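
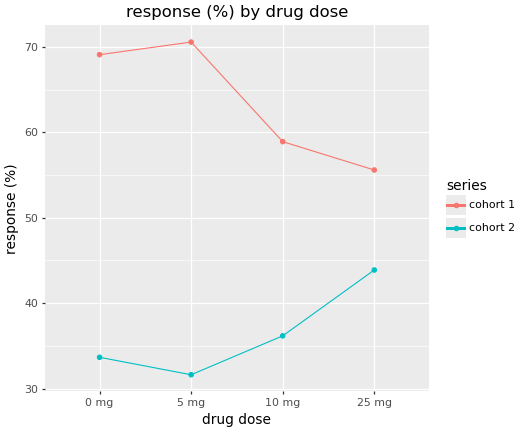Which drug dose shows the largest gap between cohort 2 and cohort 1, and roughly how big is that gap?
5 mg, ≈ 40 %

5 mg: cohort 2 ≈ 30, cohort 1 ≈ 70 → gap ≈ 40. Next-largest (0 mg) is only ≈ 35.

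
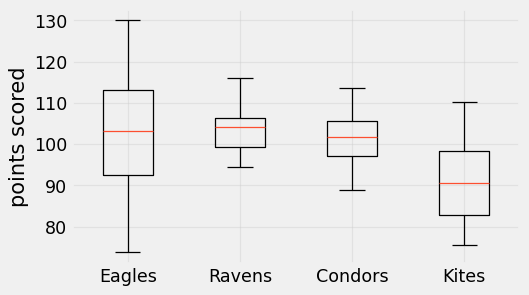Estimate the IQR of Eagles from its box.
≈ 22

Q3 ≈ 114, Q1 ≈ 92; IQR ≈ 22.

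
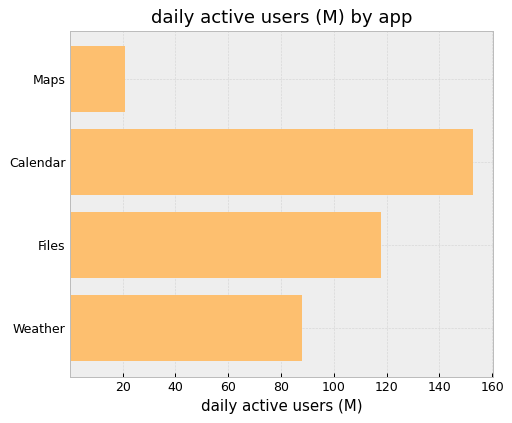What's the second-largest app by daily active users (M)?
Files

Top 3: Calendar ≈ 160, Files ≈ 120, Weather ≈ 80.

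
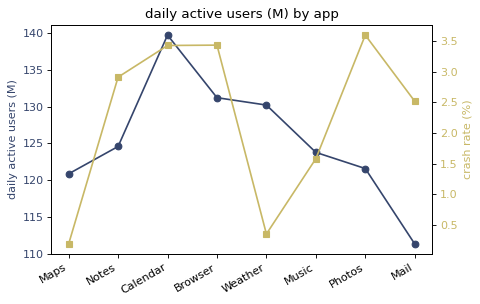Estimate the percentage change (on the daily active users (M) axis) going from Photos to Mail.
≈ -8.3%

Photos ≈ 120, Mail ≈ 110; (110 − 120) / 120 ≈ -8.3%.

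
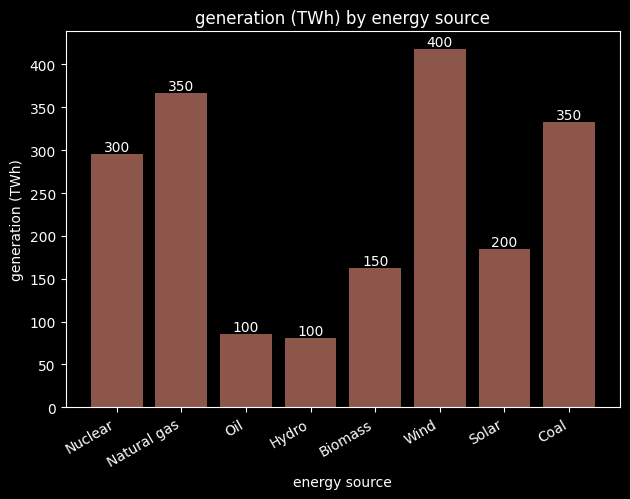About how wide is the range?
≈ 300

Max Wind ≈ 400, min Hydro ≈ 100; range ≈ 300.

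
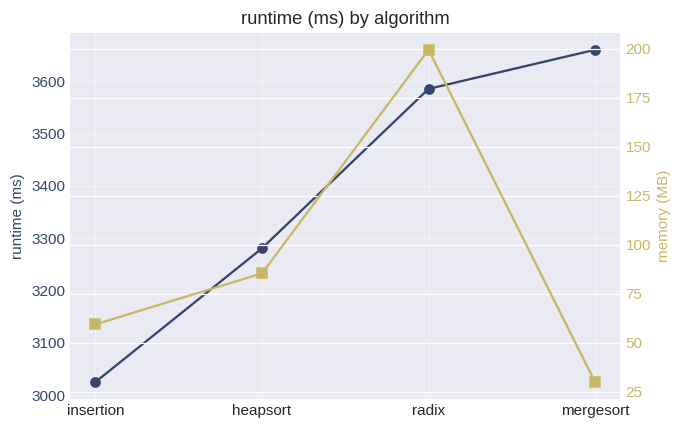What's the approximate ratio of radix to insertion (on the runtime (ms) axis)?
radix ≈ 3600, insertion ≈ 3000; 3600/3000 ≈ 1.2.

≈ 1.2×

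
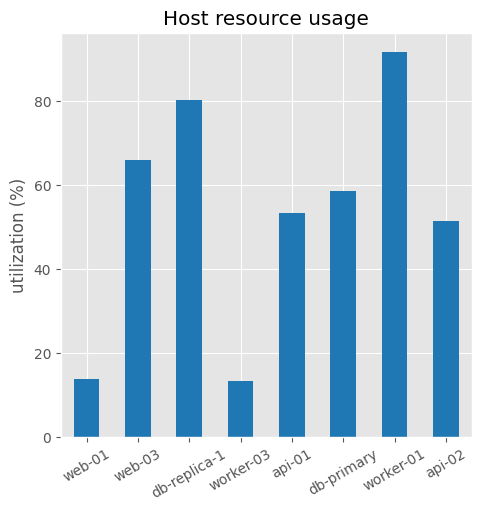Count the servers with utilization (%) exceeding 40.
Above 40: web-03, db-replica-1, api-01, db-primary, worker-01, api-02.

6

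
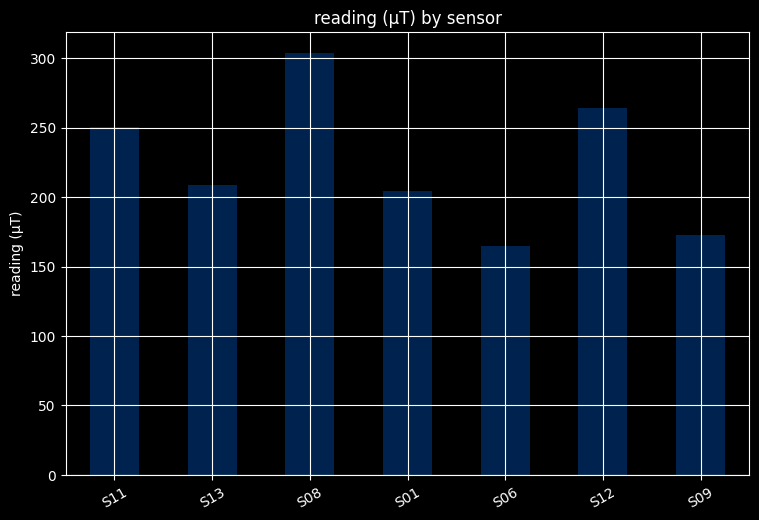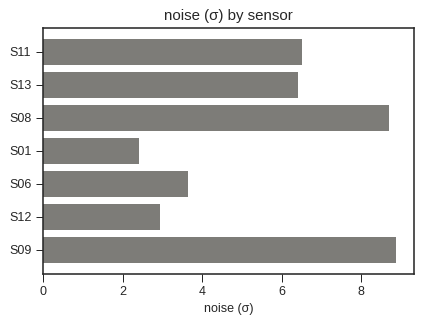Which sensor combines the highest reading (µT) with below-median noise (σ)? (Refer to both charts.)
Chart 2 median noise (σ) ≈ 6; below-median sensors: S01, S06, S12. Among those, S12 has the highest reading (µT) (≈ 250).

S12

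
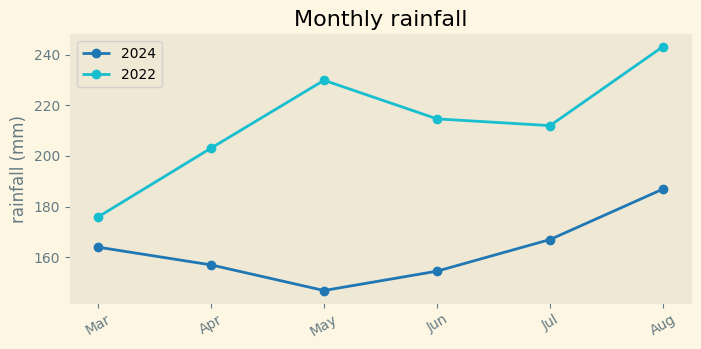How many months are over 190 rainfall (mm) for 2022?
5

Above 190: Apr, May, Jun, Jul, Aug.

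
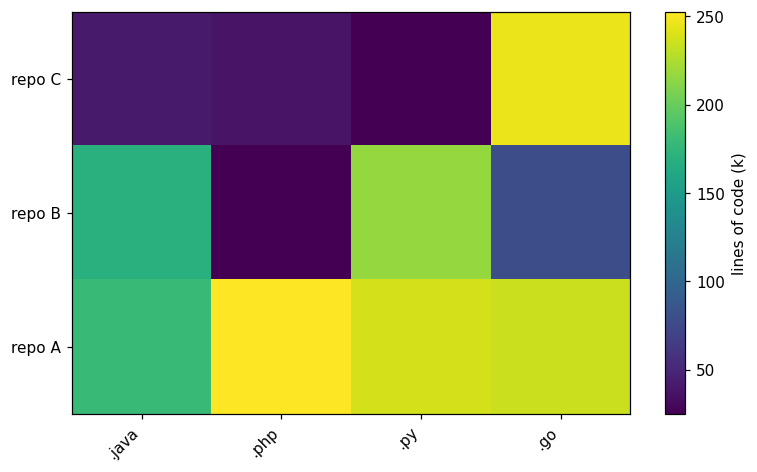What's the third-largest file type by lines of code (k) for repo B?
.go

Top 4 for repo B: .py ≈ 220, .java ≈ 160, .go ≈ 80, .php ≈ 20.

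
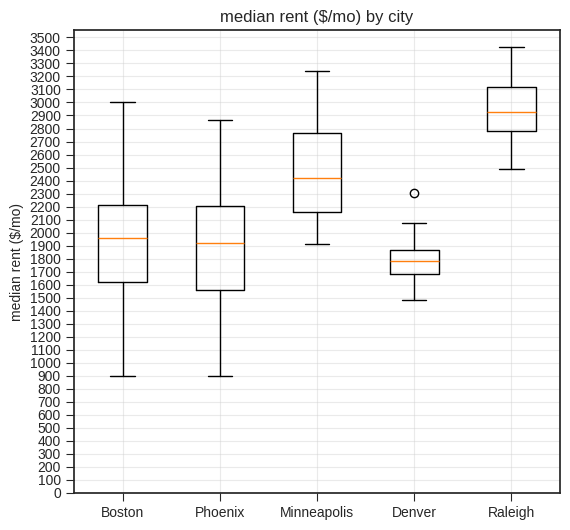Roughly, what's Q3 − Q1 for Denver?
≈ 200

Q3 ≈ 1900, Q1 ≈ 1700; IQR ≈ 200.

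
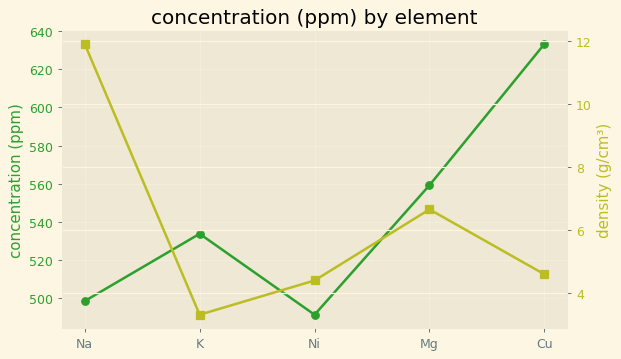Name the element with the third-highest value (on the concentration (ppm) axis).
K

Top 4 (on the concentration (ppm) axis): Cu ≈ 640, Mg ≈ 560, K ≈ 540, Na ≈ 500.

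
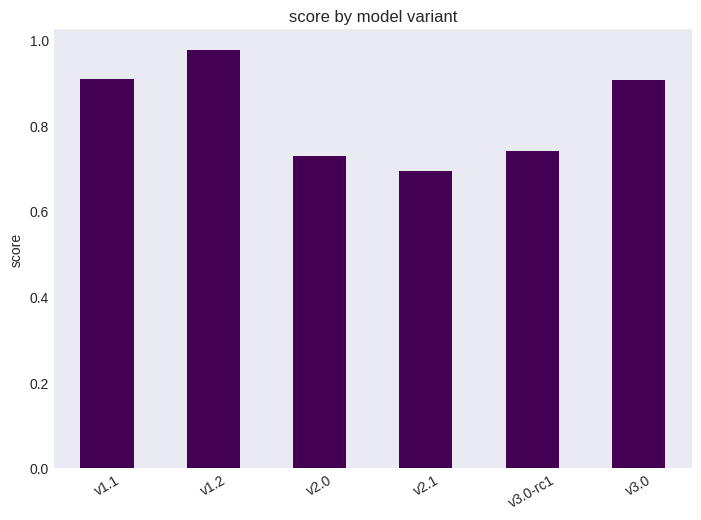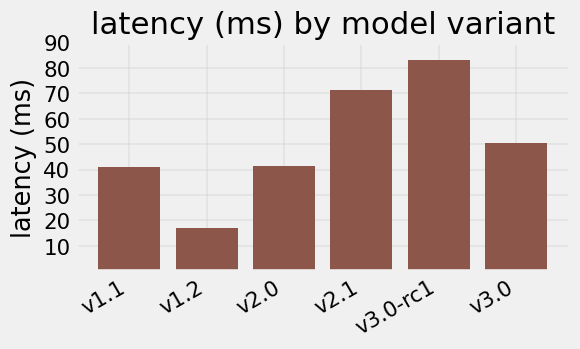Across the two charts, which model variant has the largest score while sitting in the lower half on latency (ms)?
Chart 2 median latency (ms) ≈ 50; below-median model variants: v1.1, v1.2, v2.0. Among those, v1.2 has the highest score (≈ 1).

v1.2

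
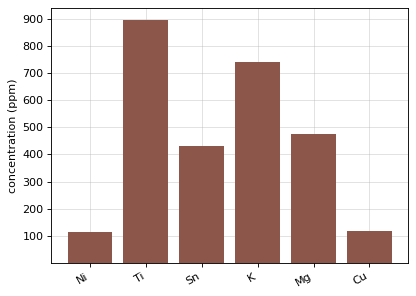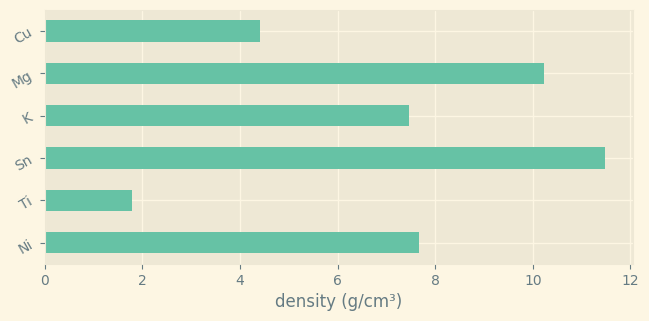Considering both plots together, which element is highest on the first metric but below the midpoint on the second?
Chart 2 median density (g/cm³) ≈ 8; below-median elements: Ti, K, Cu. Among those, Ti has the highest concentration (ppm) (≈ 900).

Ti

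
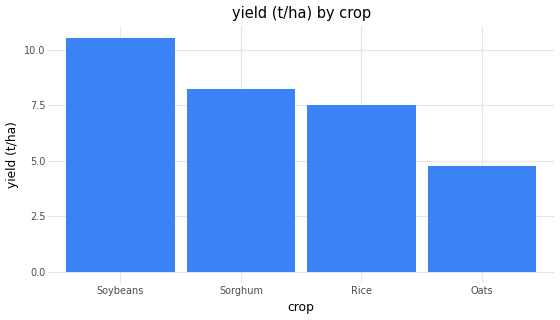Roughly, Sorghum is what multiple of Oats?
Sorghum ≈ 8, Oats ≈ 5; 8/5 ≈ 1.6.

≈ 1.6×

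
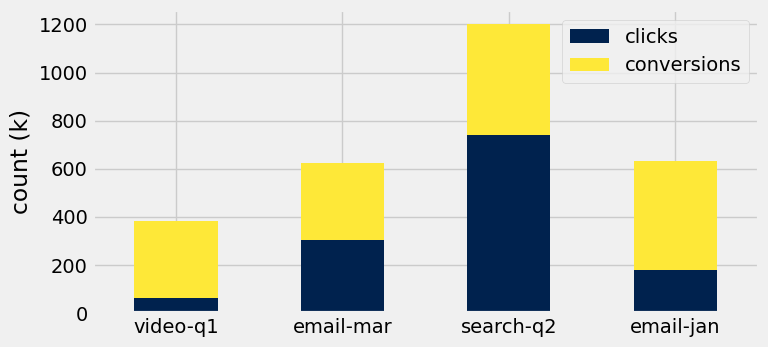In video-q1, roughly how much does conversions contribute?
≈ 300

conversions top ≈ 400, bottom ≈ 100; segment ≈ 300.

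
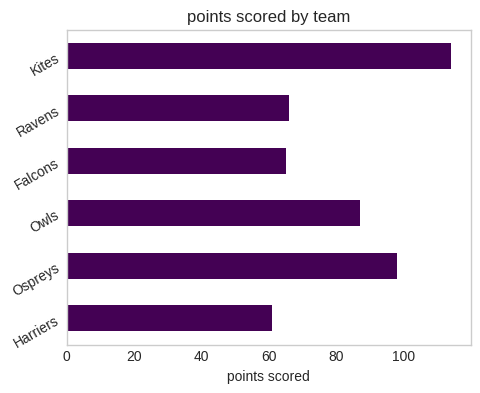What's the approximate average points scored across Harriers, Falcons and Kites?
(60 + 60 + 110) / 3 ≈ 77.

≈ 77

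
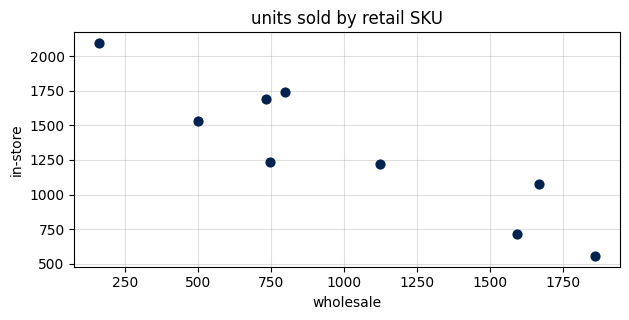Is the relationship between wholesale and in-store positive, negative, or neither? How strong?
Points are negatively correlated; strong (|r| ≈ 0.9).

negative, strong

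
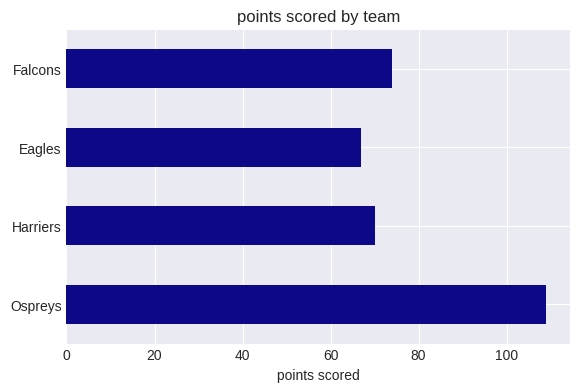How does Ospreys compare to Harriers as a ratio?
≈ 1.57×

Ospreys ≈ 110, Harriers ≈ 70; 110/70 ≈ 1.57.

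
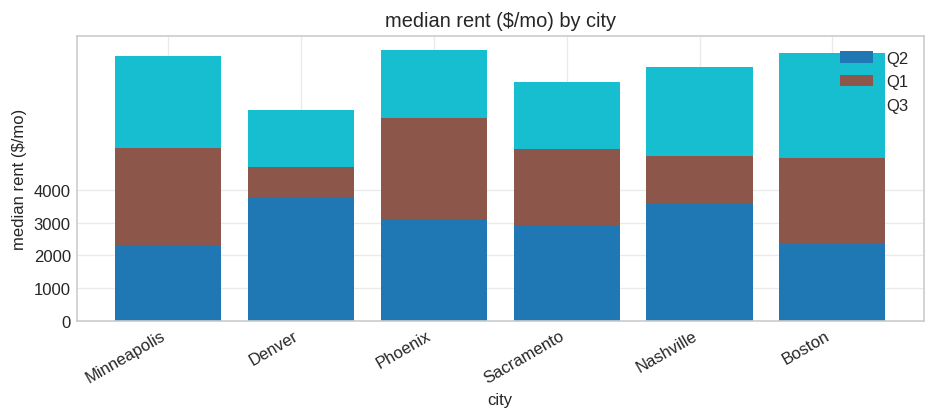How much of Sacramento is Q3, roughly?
Q3 top ≈ 7000, bottom ≈ 5000; segment ≈ 2000.

≈ 2000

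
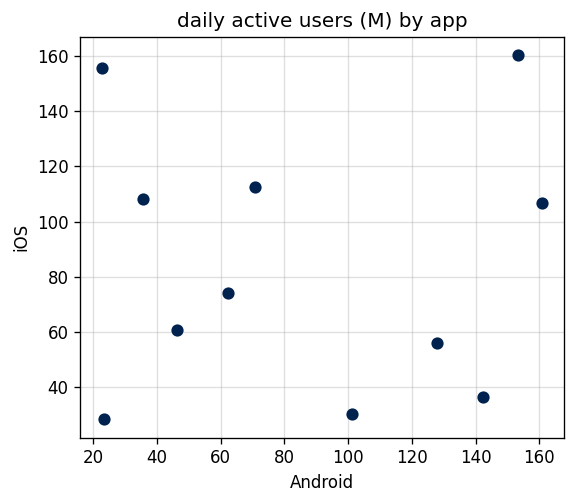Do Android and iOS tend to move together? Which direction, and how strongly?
Points are roughly uncorrelated; weak (|r| ≈ 0.0).

no clear correlation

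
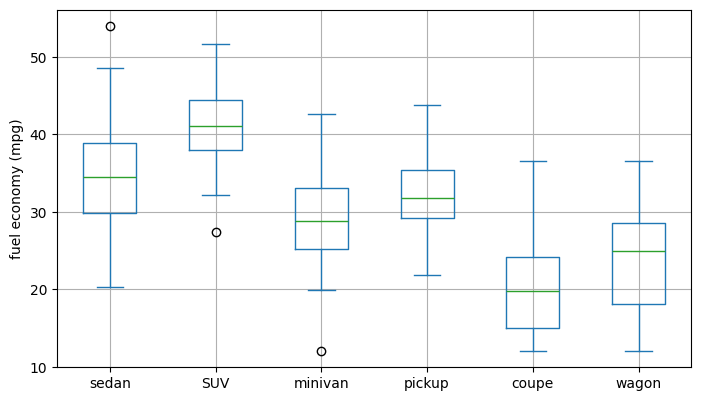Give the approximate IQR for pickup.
≈ 6

Q3 ≈ 36, Q1 ≈ 30; IQR ≈ 6.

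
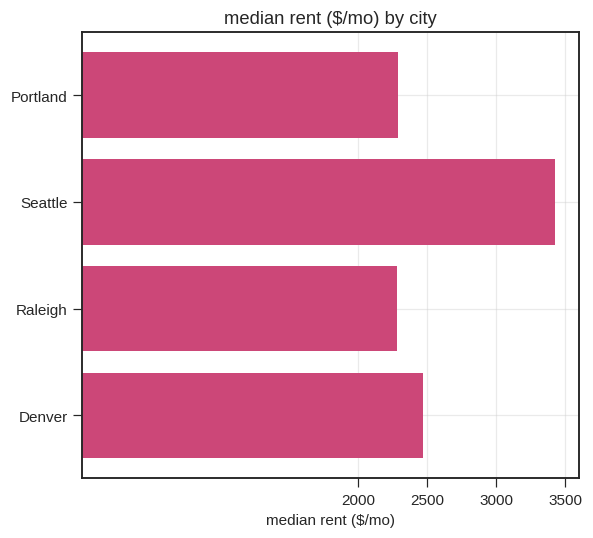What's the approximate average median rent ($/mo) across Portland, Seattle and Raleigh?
(2500 + 3500 + 2500) / 3 ≈ 2833.

≈ 2833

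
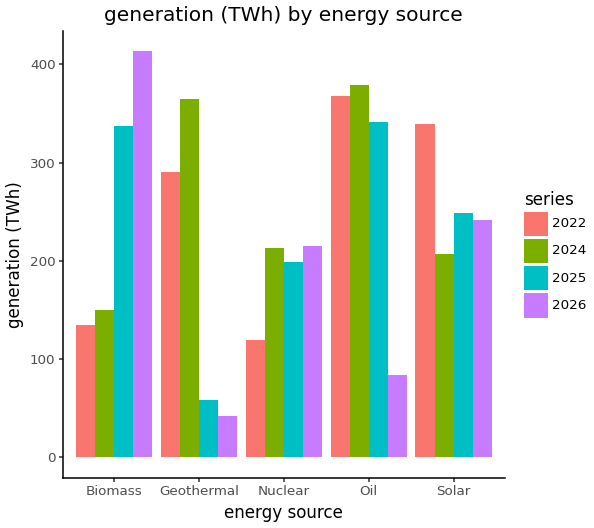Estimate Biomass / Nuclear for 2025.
≈ 1.75×

Biomass ≈ 350, Nuclear ≈ 200; 350/200 ≈ 1.75.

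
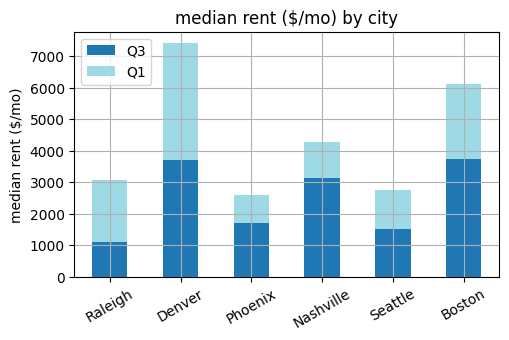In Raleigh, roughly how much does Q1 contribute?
≈ 2000

Q1 top ≈ 3000, bottom ≈ 1000; segment ≈ 2000.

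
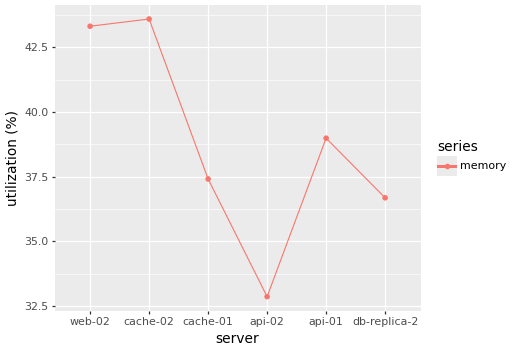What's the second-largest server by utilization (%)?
Top 3: cache-02 ≈ 44, web-02 ≈ 43, api-01 ≈ 39.

web-02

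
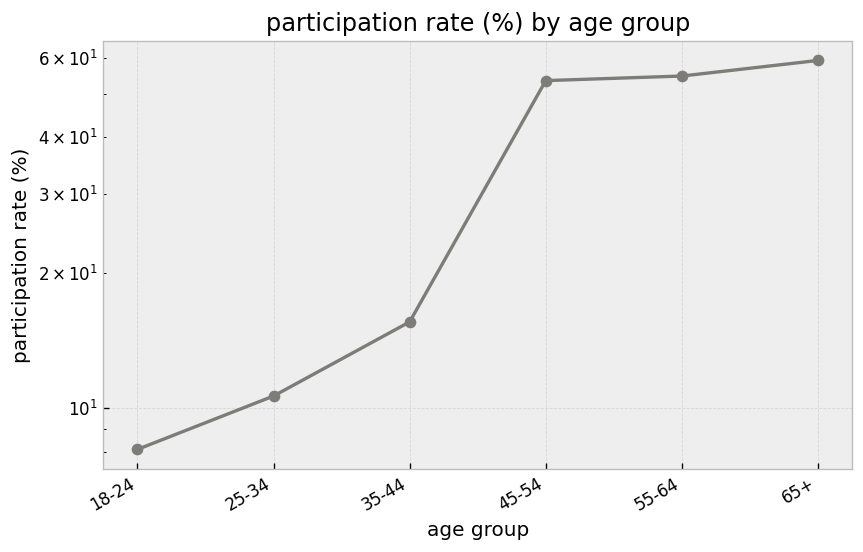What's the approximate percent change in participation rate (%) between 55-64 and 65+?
≈ +9.1%

55-64 ≈ 55, 65+ ≈ 60; (60 − 55) / 55 ≈ +9.1%.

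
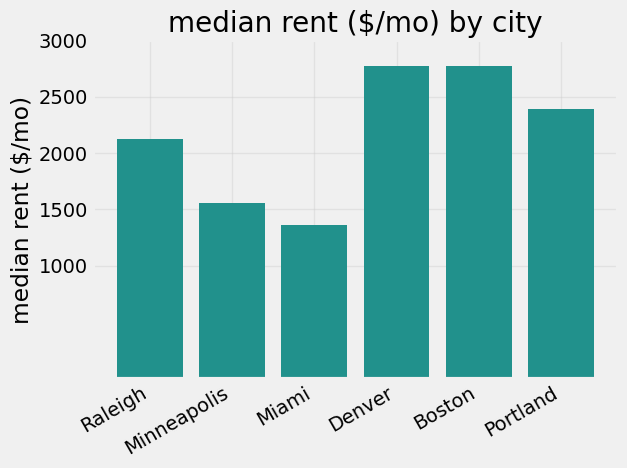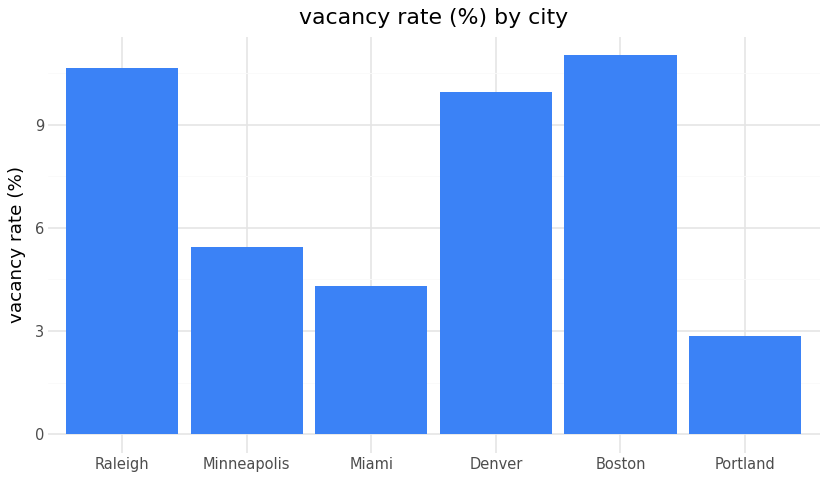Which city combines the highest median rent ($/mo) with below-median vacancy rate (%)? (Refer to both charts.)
Chart 2 median vacancy rate (%) ≈ 8; below-median cities: Minneapolis, Miami, Portland. Among those, Portland has the highest median rent ($/mo) (≈ 2500).

Portland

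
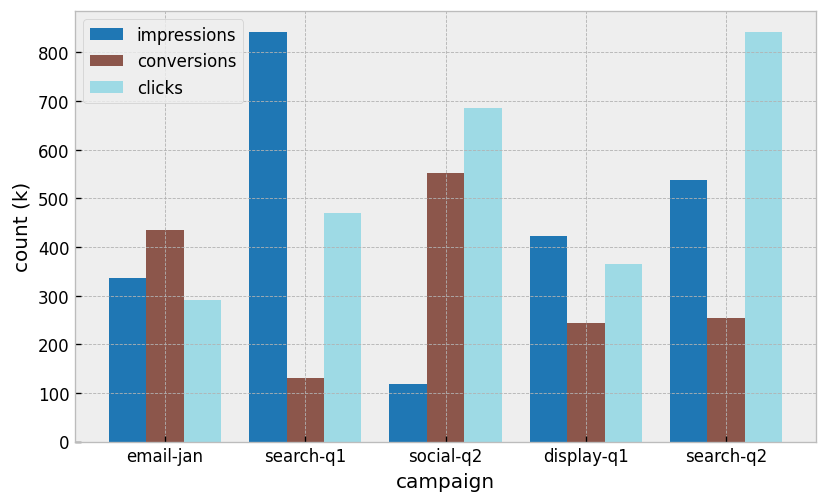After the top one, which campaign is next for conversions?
email-jan

Top 3 for conversions: social-q2 ≈ 600, email-jan ≈ 400, search-q2 ≈ 300.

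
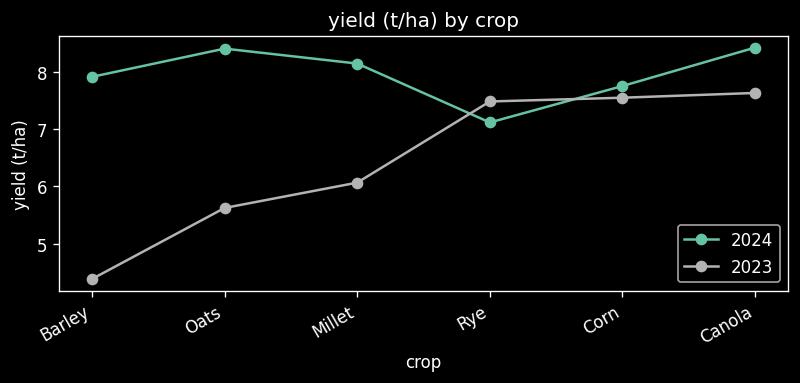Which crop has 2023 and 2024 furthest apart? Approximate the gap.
Barley, ≈ 3.5 t/ha

Barley: 2023 ≈ 4.5, 2024 ≈ 8.0 → gap ≈ 3.5. Next-largest (Oats) is only ≈ 3.0.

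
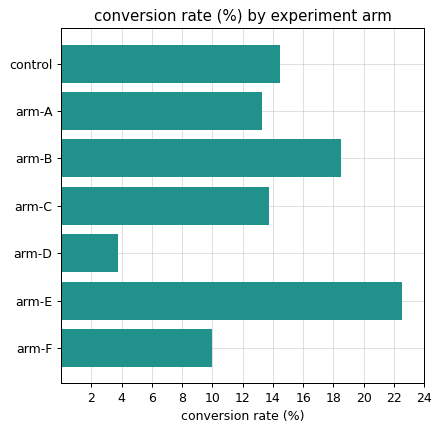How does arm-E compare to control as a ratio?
≈ 1.57×

arm-E ≈ 22, control ≈ 14; 22/14 ≈ 1.57.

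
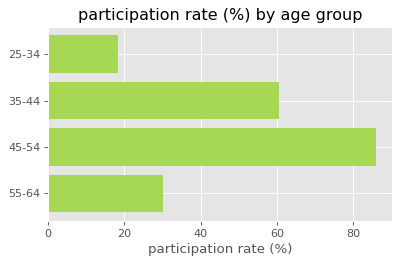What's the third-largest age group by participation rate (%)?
55-64

Top 4: 45-54 ≈ 90, 35-44 ≈ 60, 55-64 ≈ 30, 25-34 ≈ 20.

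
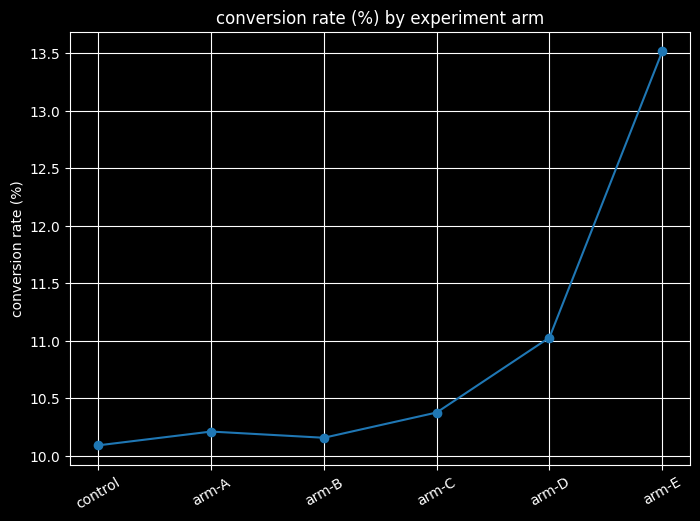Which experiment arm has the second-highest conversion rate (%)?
arm-D

Top 3: arm-E ≈ 13.5, arm-D ≈ 11.0, arm-C ≈ 10.5.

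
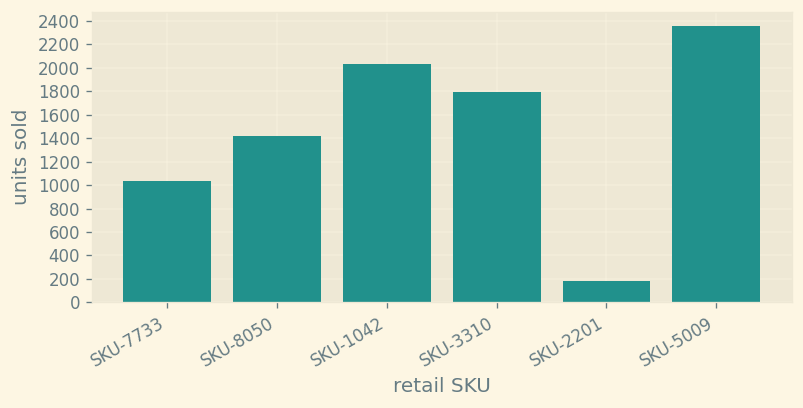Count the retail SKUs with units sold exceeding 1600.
Above 1600: SKU-1042, SKU-3310, SKU-5009.

3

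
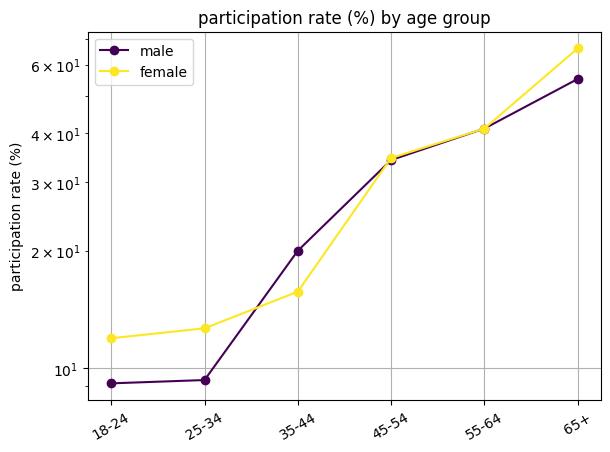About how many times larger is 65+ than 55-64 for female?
≈ 1.62×

65+ ≈ 65, 55-64 ≈ 40; 65/40 ≈ 1.62.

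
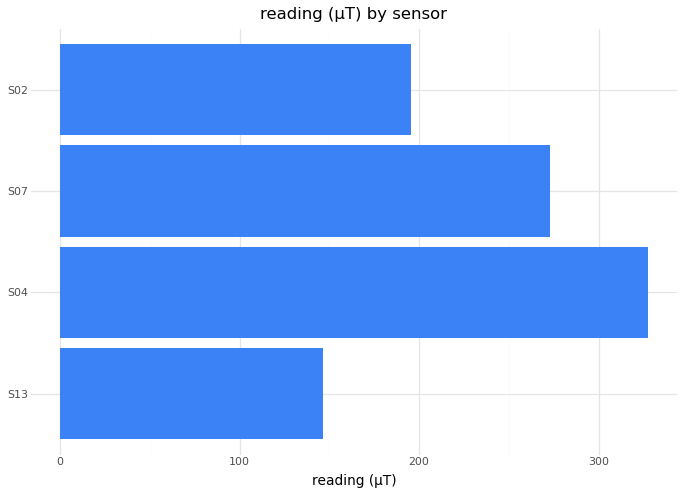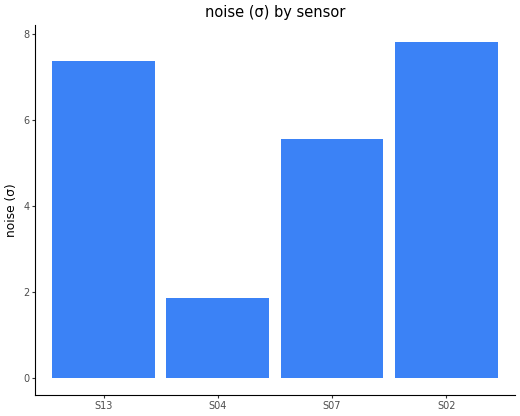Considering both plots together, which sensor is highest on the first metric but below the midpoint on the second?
Chart 2 median noise (σ) ≈ 6; below-median sensors: S04, S07. Among those, S04 has the highest reading (µT) (≈ 350).

S04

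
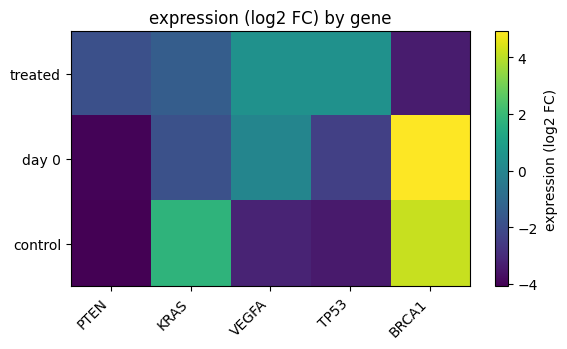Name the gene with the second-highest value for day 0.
VEGFA

Top 3 for day 0: BRCA1 ≈ 5, VEGFA ≈ 0, KRAS ≈ -2.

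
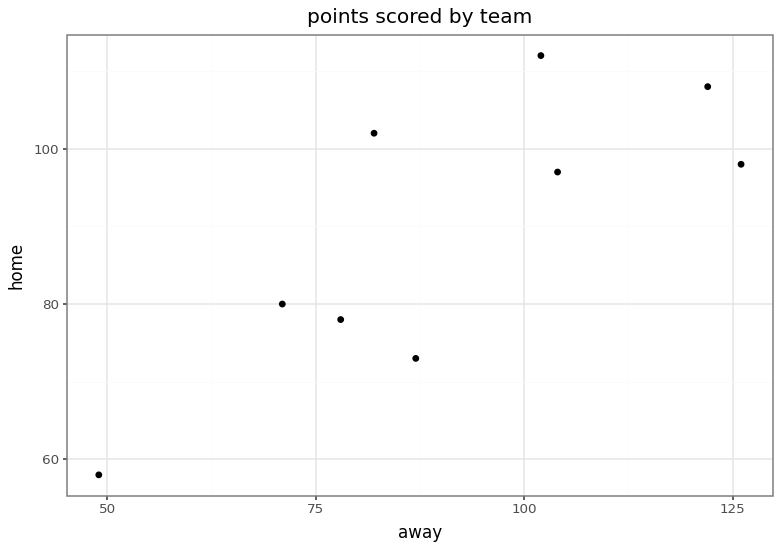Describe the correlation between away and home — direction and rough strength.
positive, strong

Points are positively correlated; strong (|r| ≈ 0.8).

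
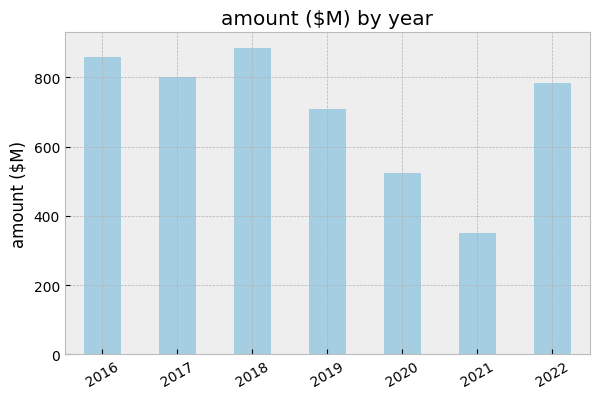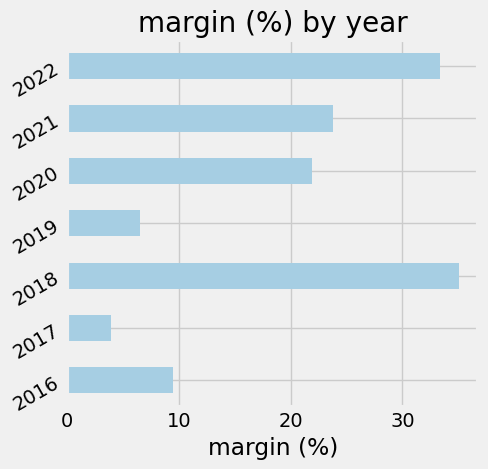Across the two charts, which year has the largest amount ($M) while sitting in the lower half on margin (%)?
2016

Chart 2 median margin (%) ≈ 20; below-median years: 2016, 2017, 2019. Among those, 2016 has the highest amount ($M) (≈ 900).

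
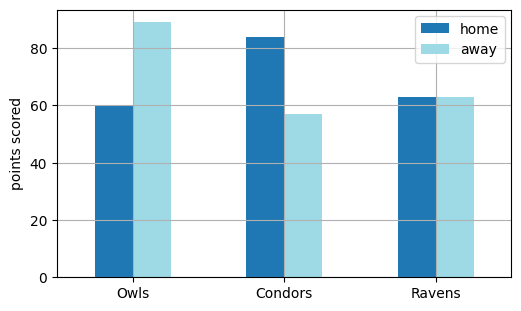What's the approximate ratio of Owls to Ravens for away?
≈ 1.5×

Owls ≈ 90, Ravens ≈ 60; 90/60 ≈ 1.5.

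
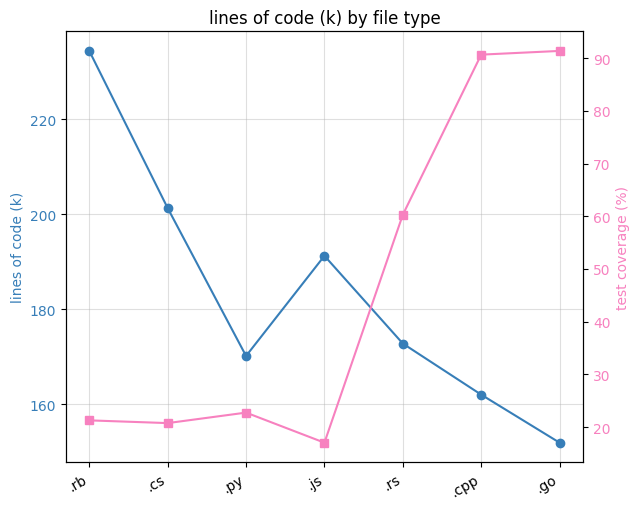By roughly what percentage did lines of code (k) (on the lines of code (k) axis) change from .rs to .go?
.rs ≈ 170, .go ≈ 150; (150 − 170) / 170 ≈ -11.8%.

≈ -11.8%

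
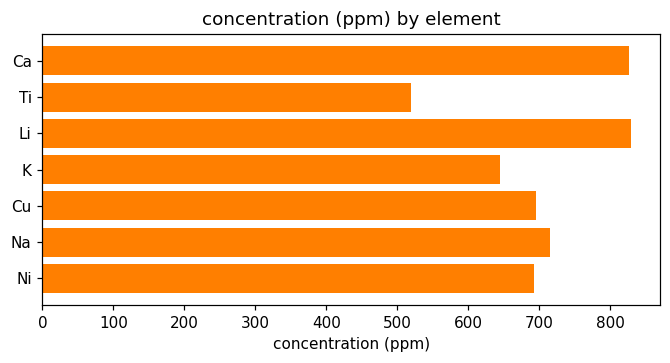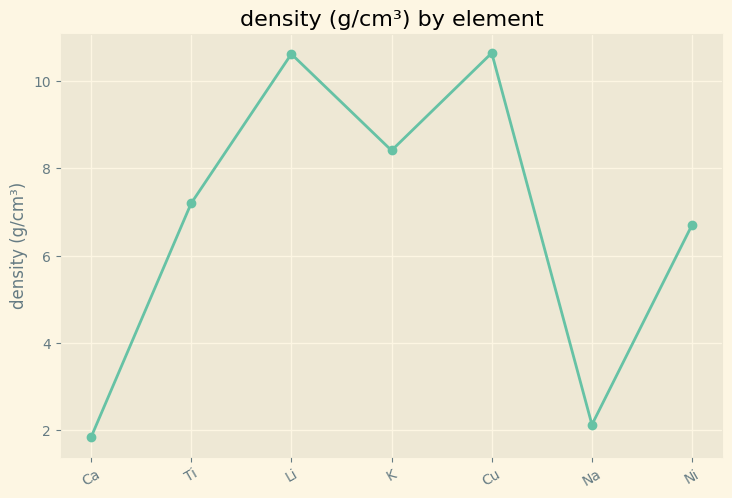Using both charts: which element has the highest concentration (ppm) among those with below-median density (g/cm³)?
Ca

Chart 2 median density (g/cm³) ≈ 7; below-median elements: Ca, Na, Ni. Among those, Ca has the highest concentration (ppm) (≈ 800).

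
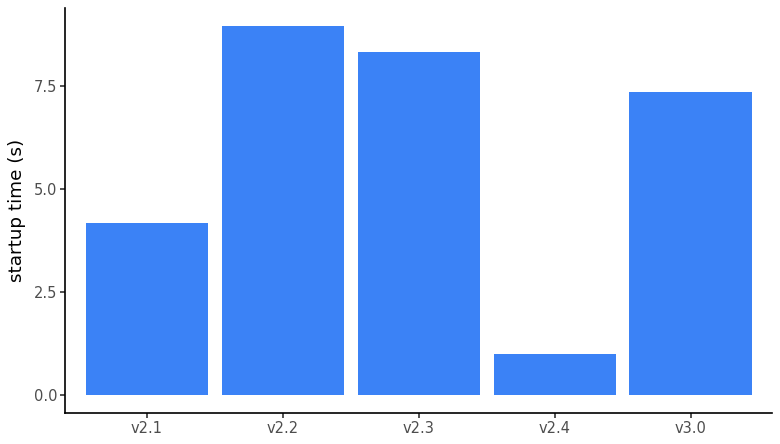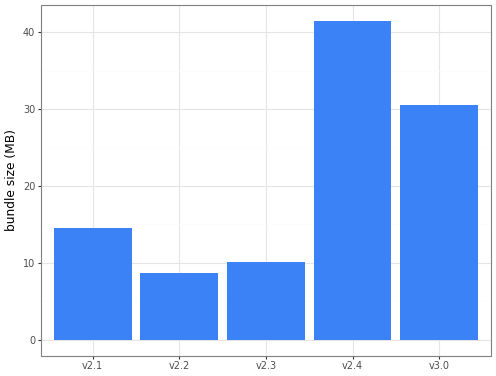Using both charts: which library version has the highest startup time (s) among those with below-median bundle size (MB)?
v2.2

Chart 2 median bundle size (MB) ≈ 15; below-median library versions: v2.2, v2.3. Among those, v2.2 has the highest startup time (s) (≈ 9).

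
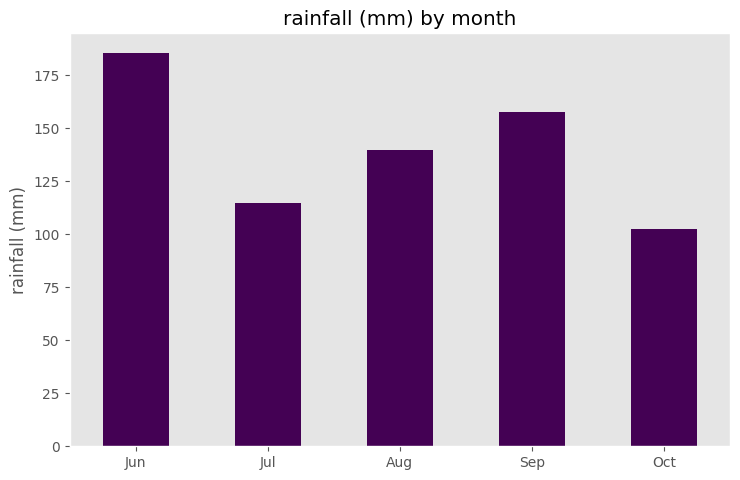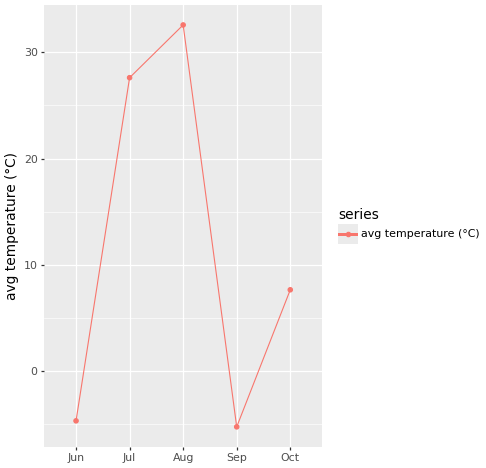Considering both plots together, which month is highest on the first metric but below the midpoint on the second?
Jun

Chart 2 median avg temperature (°C) ≈ 10; below-median months: Jun, Sep. Among those, Jun has the highest rainfall (mm) (≈ 180).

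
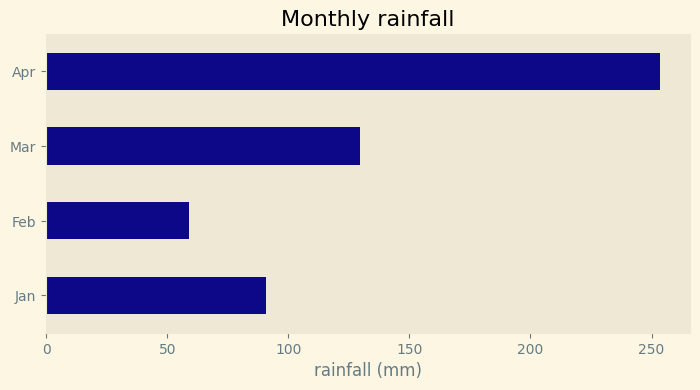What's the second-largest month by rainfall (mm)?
Top 3: Apr ≈ 250, Mar ≈ 125, Jan ≈ 100.

Mar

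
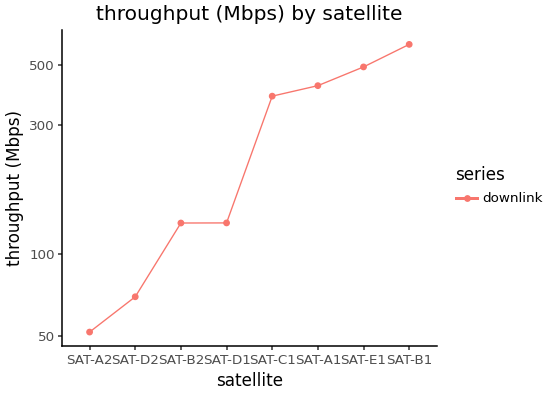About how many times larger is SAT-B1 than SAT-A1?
≈ 1.5×

SAT-B1 ≈ 600, SAT-A1 ≈ 400; 600/400 ≈ 1.5.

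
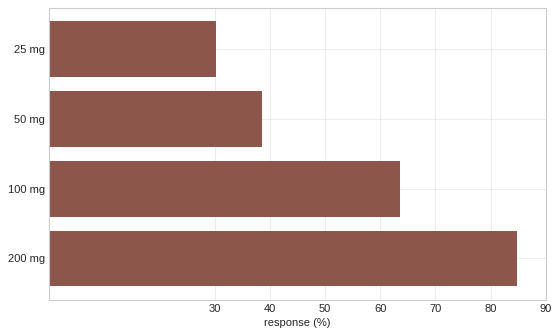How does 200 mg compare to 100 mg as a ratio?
≈ 1.33×

200 mg ≈ 80, 100 mg ≈ 60; 80/60 ≈ 1.33.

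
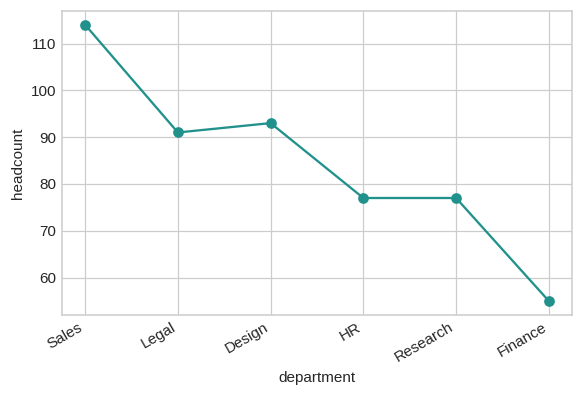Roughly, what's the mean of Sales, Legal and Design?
≈ 100

(115 + 90 + 95) / 3 ≈ 100.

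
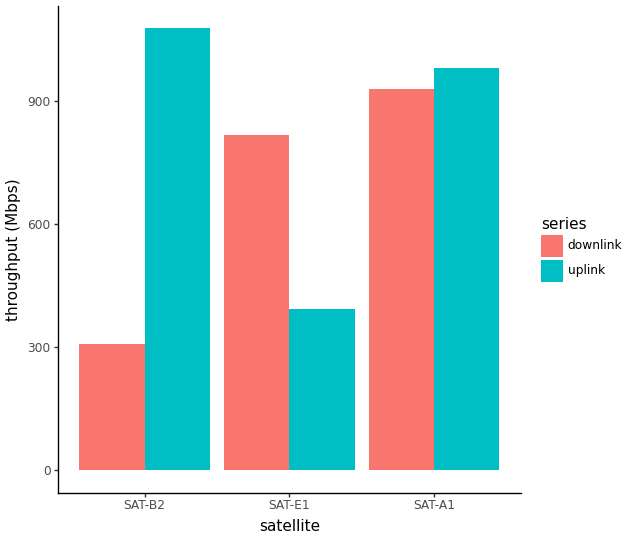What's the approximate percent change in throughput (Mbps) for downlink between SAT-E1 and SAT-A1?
SAT-E1 ≈ 800, SAT-A1 ≈ 900; (900 − 800) / 800 ≈ +12.5%.

≈ +12.5%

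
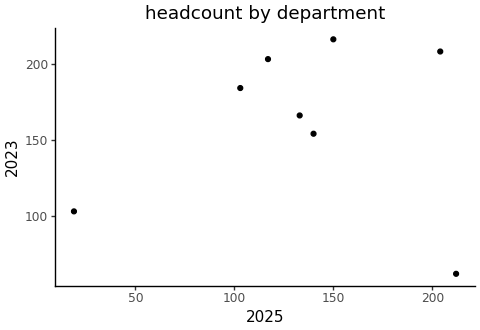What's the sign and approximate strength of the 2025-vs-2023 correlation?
no clear correlation

Points are roughly uncorrelated; weak (|r| ≈ 0.1).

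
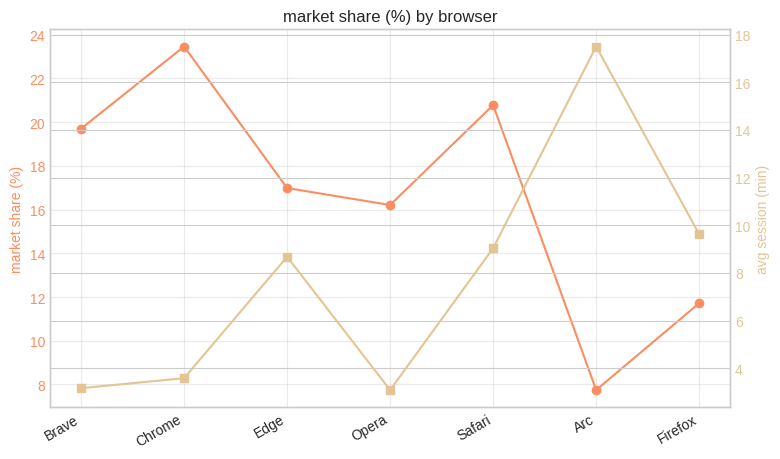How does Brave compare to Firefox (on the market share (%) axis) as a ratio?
Brave ≈ 20, Firefox ≈ 12; 20/12 ≈ 1.67.

≈ 1.67×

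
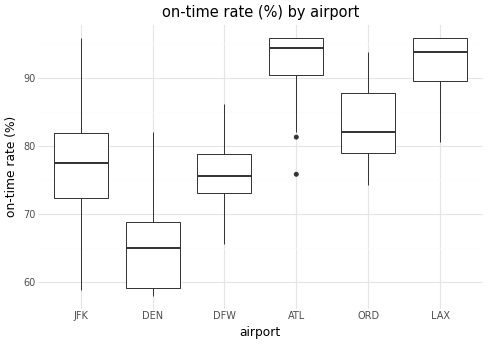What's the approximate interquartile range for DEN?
≈ 10

Q3 ≈ 70, Q1 ≈ 60; IQR ≈ 10.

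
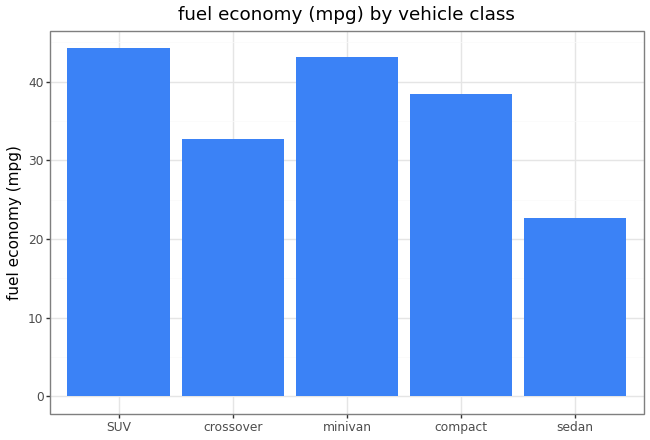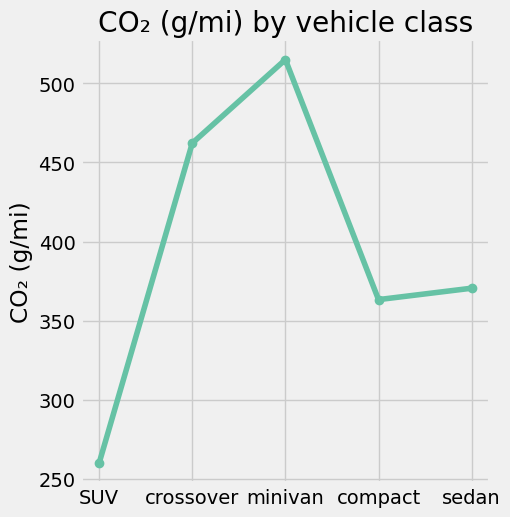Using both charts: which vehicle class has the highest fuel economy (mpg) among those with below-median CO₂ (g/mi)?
Chart 2 median CO₂ (g/mi) ≈ 350; below-median vehicle classes: SUV, compact. Among those, SUV has the highest fuel economy (mpg) (≈ 45).

SUV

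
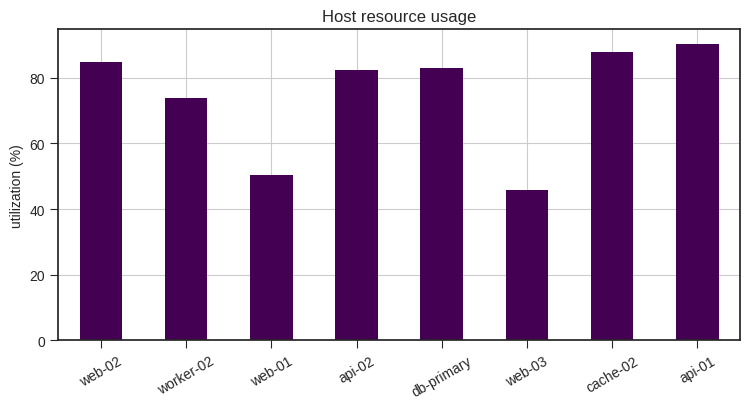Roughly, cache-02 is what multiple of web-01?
≈ 1.8×

cache-02 ≈ 90, web-01 ≈ 50; 90/50 ≈ 1.8.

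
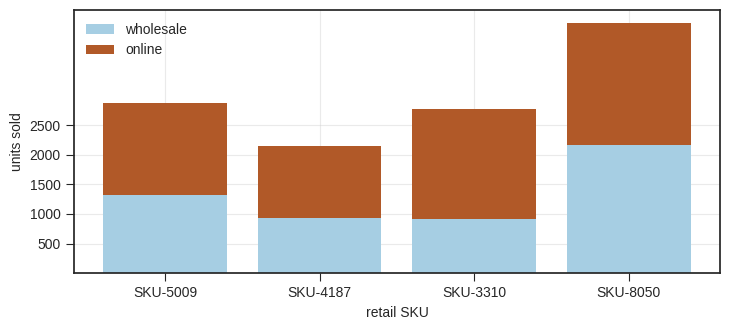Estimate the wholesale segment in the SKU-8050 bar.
≈ 2000

wholesale top ≈ 2000, bottom ≈ 0; segment ≈ 2000.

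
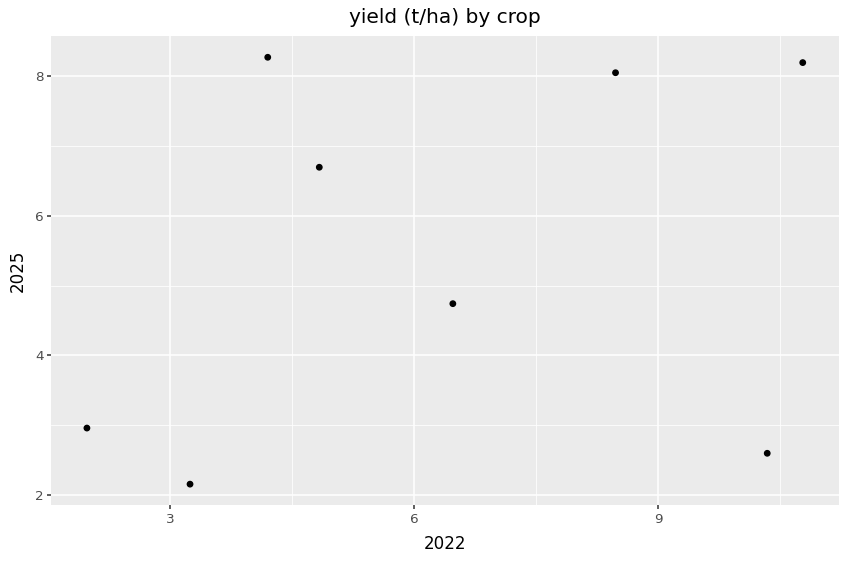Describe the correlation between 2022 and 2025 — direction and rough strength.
Points are positively correlated; weak (|r| ≈ 0.3).

positive, weak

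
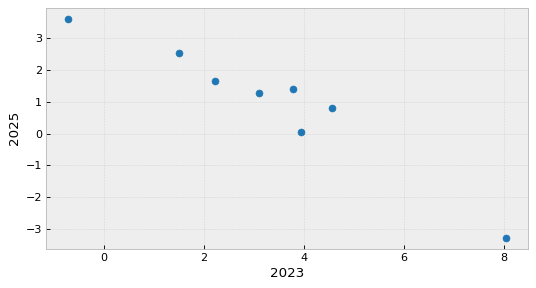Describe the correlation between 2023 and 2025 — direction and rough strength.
Points are negatively correlated; strong (|r| ≈ 1.0).

negative, strong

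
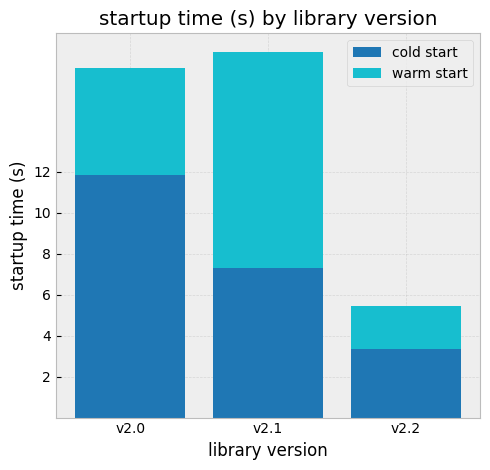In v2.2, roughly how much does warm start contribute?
warm start top ≈ 6, bottom ≈ 4; segment ≈ 2.

≈ 2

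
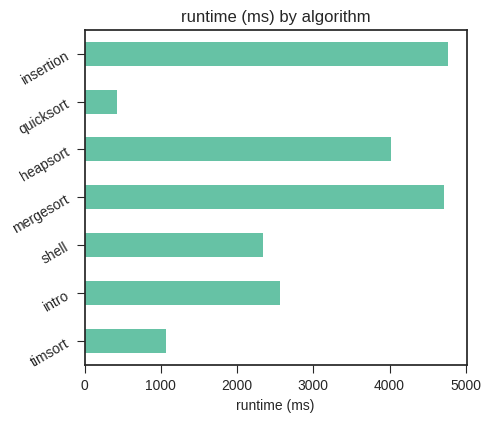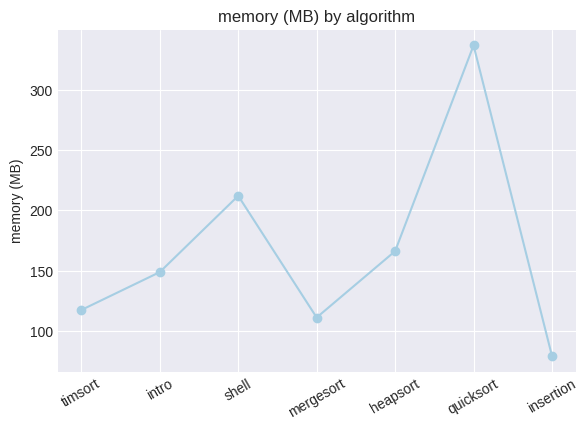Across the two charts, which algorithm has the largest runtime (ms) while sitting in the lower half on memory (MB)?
Chart 2 median memory (MB) ≈ 150; below-median algorithms: timsort, mergesort, insertion. Among those, insertion has the highest runtime (ms) (≈ 5000).

insertion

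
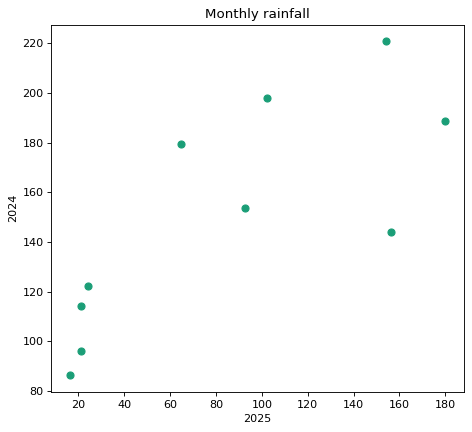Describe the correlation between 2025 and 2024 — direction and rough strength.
Points are positively correlated; strong (|r| ≈ 0.8).

positive, strong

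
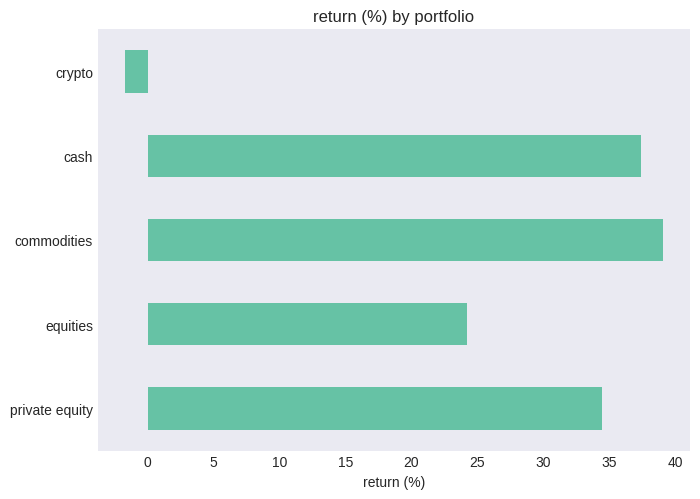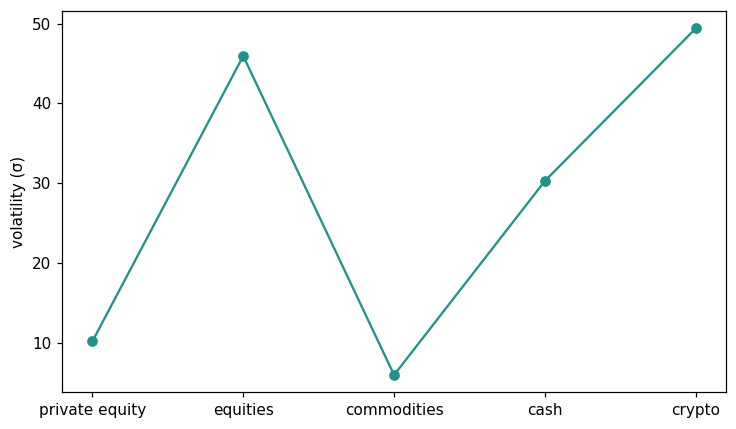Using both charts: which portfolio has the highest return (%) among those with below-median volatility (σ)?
commodities

Chart 2 median volatility (σ) ≈ 30; below-median portfolios: private equity, commodities. Among those, commodities has the highest return (%) (≈ 40).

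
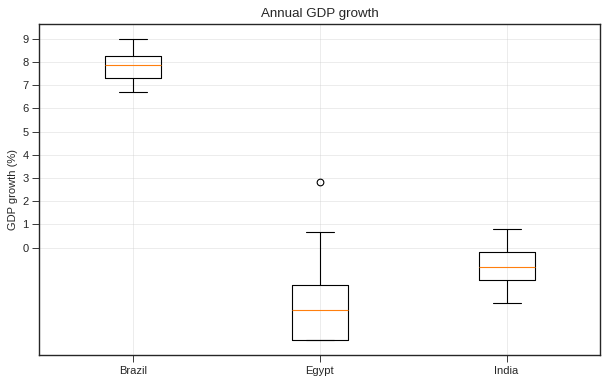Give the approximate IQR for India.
≈ 1

Q3 ≈ 0, Q1 ≈ -1; IQR ≈ 1.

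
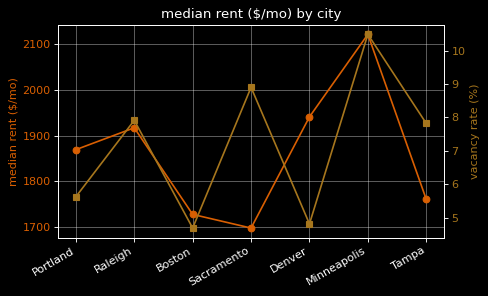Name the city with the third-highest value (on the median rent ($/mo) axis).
Raleigh

Top 4 (on the median rent ($/mo) axis): Minneapolis ≈ 2100, Denver ≈ 1950, Raleigh ≈ 1900, Portland ≈ 1850.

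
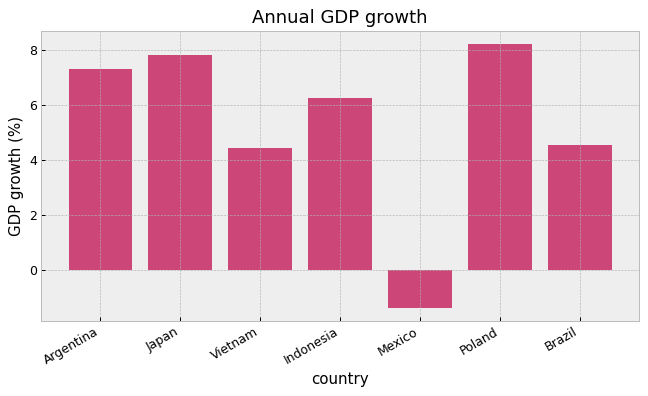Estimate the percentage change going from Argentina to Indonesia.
Argentina ≈ 7, Indonesia ≈ 6; (6 − 7) / 7 ≈ -14.3%.

≈ -14.3%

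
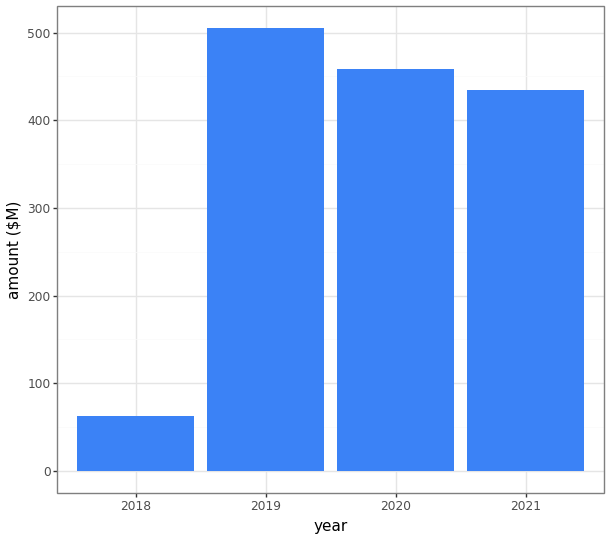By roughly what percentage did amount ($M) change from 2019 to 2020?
≈ -10%

2019 ≈ 500, 2020 ≈ 450; (450 − 500) / 500 ≈ -10%.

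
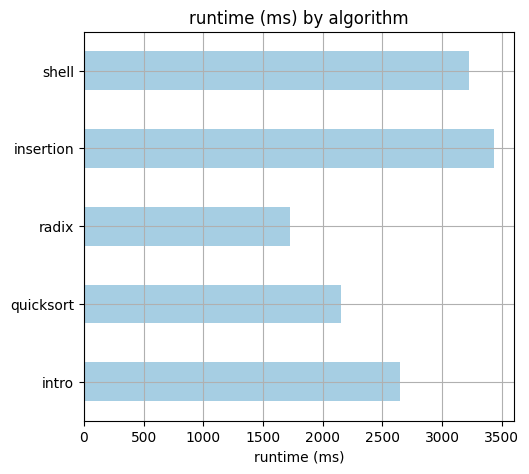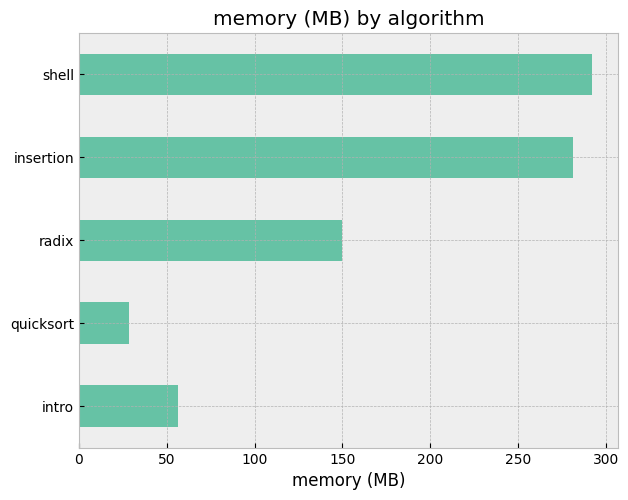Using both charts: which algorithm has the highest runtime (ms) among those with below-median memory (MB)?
Chart 2 median memory (MB) ≈ 150; below-median algorithms: intro, quicksort. Among those, intro has the highest runtime (ms) (≈ 2500).

intro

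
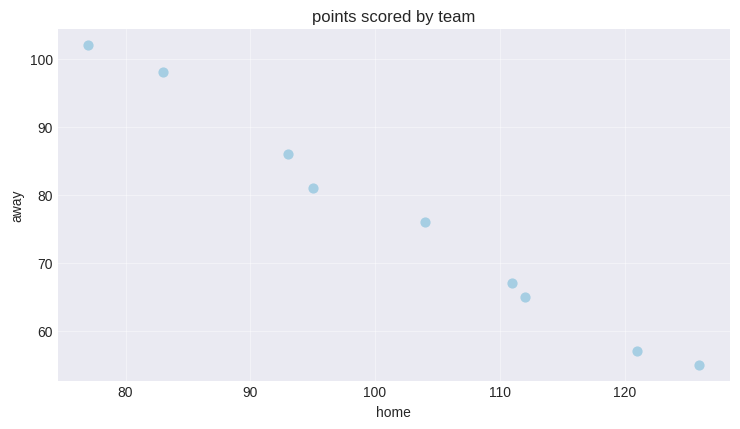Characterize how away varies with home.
negative, strong

Points are negatively correlated; strong (|r| ≈ 1.0).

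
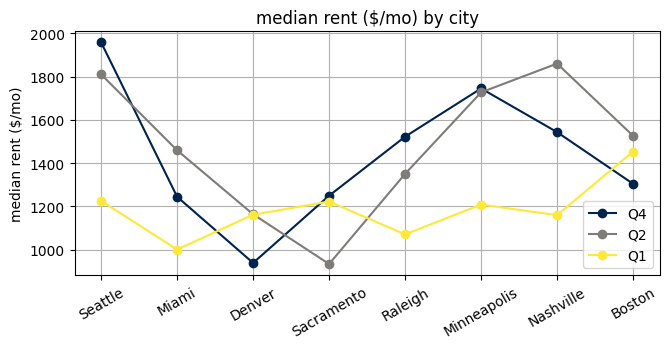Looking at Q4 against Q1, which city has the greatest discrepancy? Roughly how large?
Seattle, ≈ 800 $/mo

Seattle: Q4 ≈ 2000, Q1 ≈ 1200 → gap ≈ 800. Next-largest (Minneapolis) is only ≈ 500.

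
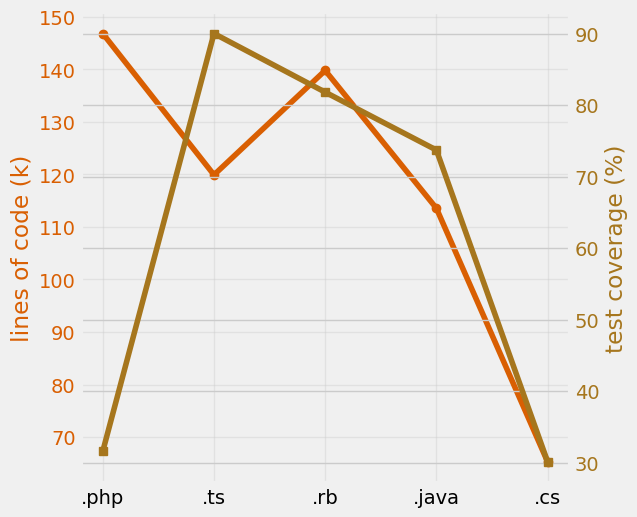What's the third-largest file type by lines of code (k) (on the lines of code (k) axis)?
Top 4 (on the lines of code (k) axis): .php ≈ 150, .rb ≈ 140, .ts ≈ 120, .java ≈ 110.

.ts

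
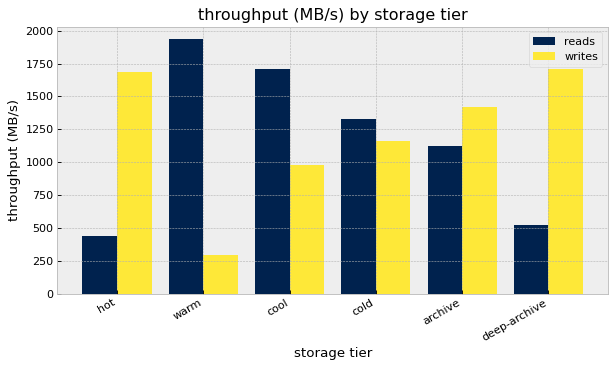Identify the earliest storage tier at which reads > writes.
hot: reads ≈ 400 vs writes ≈ 1600 (not yet); warm: reads ≈ 2000 vs writes ≈ 200 (first crossover).

warm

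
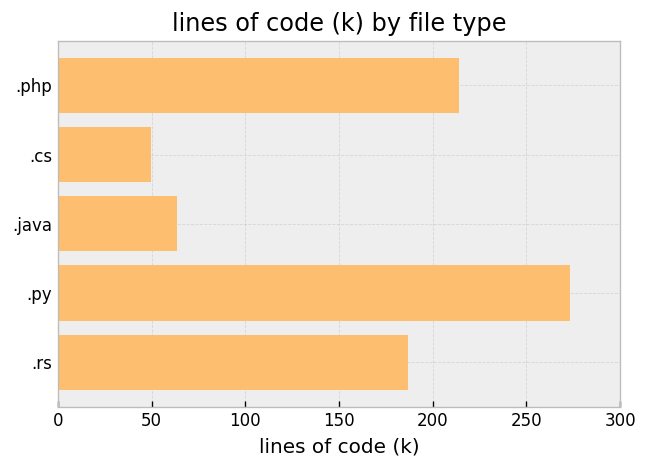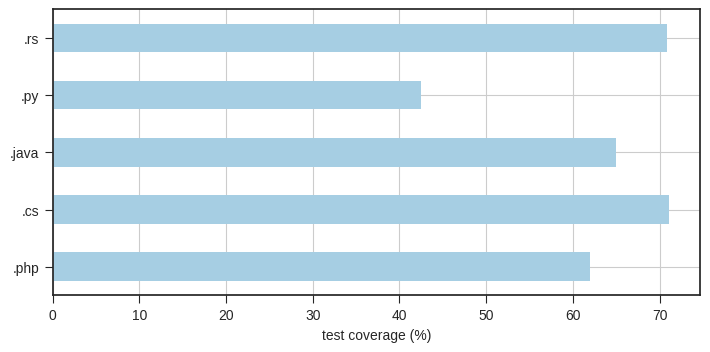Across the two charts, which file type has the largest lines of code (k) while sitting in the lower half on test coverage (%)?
Chart 2 median test coverage (%) ≈ 60; below-median file types: .php, .py. Among those, .py has the highest lines of code (k) (≈ 250).

.py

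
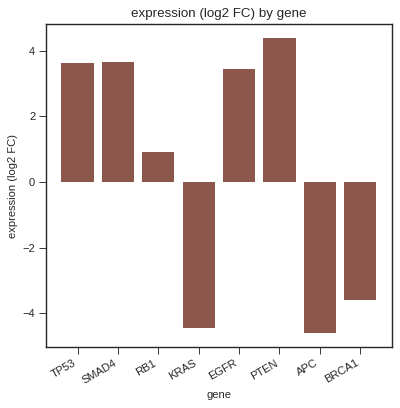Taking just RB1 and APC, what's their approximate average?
≈ -2

(1 + -5) / 2 ≈ -2.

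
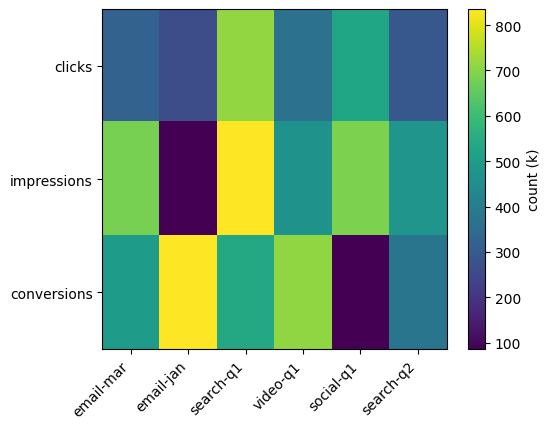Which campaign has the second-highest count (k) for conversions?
Top 3 for conversions: email-jan ≈ 800, video-q1 ≈ 700, search-q1 ≈ 500.

video-q1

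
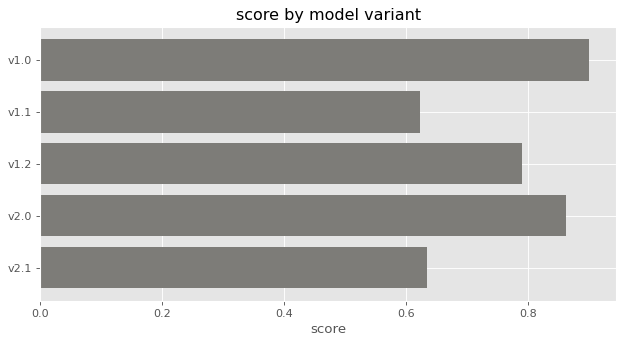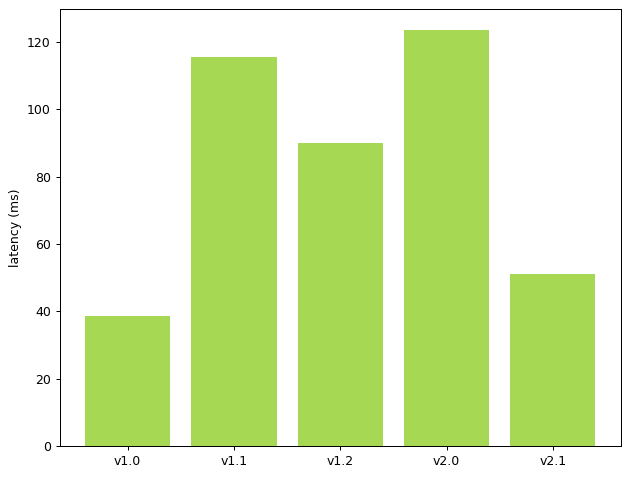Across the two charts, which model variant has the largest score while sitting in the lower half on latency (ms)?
Chart 2 median latency (ms) ≈ 80; below-median model variants: v1.0, v2.1. Among those, v1.0 has the highest score (≈ 0.9).

v1.0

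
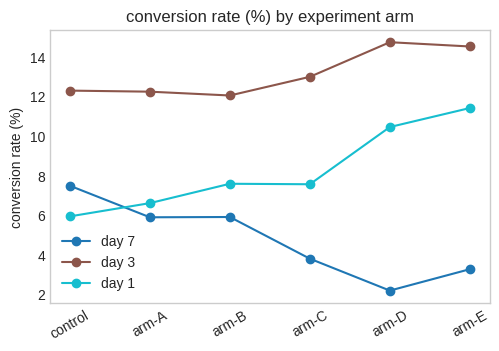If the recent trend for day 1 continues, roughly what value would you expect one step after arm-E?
≈ 14

Last three: 8, 10, 12 → slope ≈ 2/step → next ≈ 14.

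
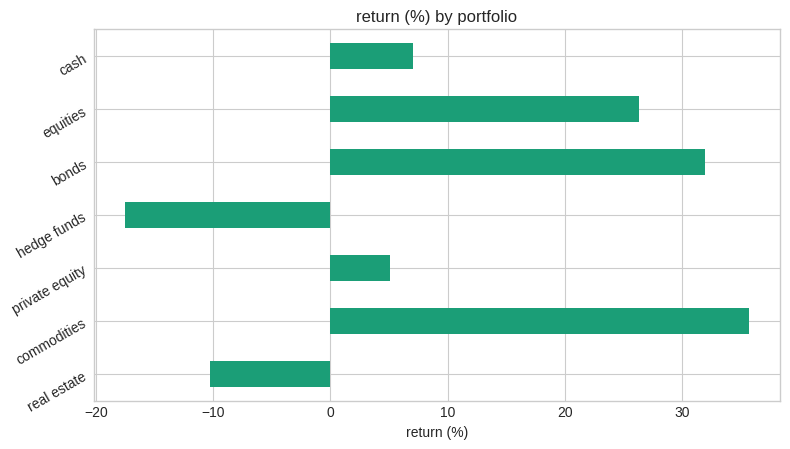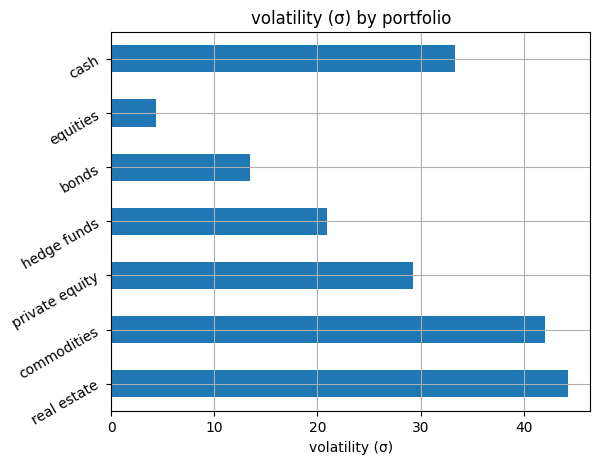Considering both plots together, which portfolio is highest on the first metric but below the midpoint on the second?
bonds

Chart 2 median volatility (σ) ≈ 30; below-median portfolios: hedge funds, bonds, equities. Among those, bonds has the highest return (%) (≈ 30).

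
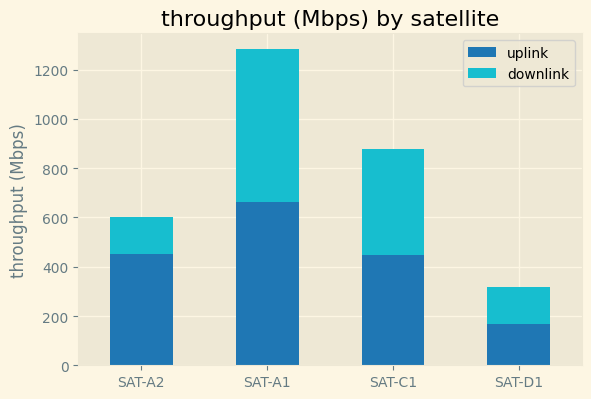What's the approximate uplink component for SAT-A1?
≈ 600

uplink top ≈ 600, bottom ≈ 0; segment ≈ 600.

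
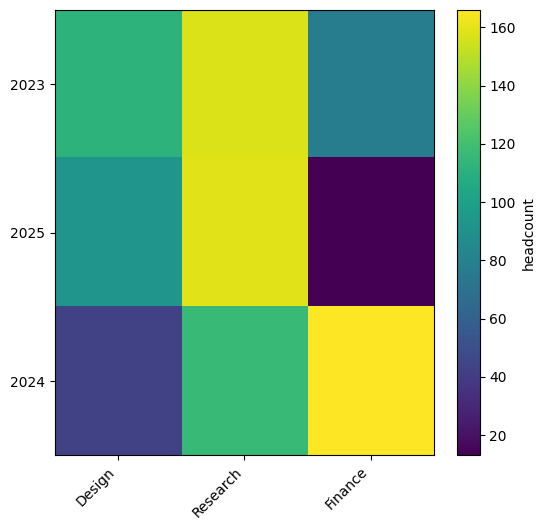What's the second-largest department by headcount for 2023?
Design

Top 3 for 2023: Research ≈ 160, Design ≈ 120, Finance ≈ 80.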